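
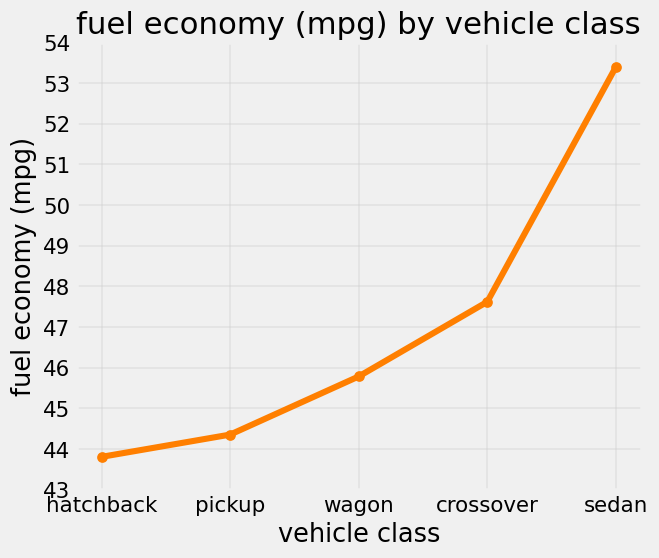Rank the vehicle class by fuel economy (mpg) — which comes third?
Top 4: sedan ≈ 53, crossover ≈ 48, wagon ≈ 46, pickup ≈ 44.

wagon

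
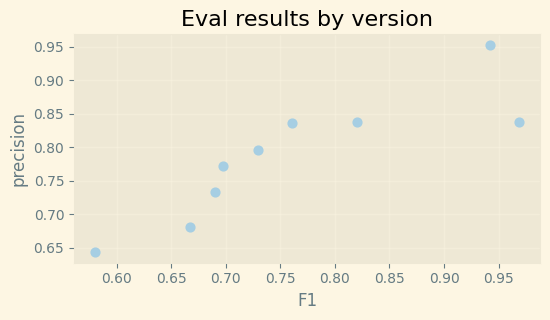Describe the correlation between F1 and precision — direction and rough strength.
Points are positively correlated; strong (|r| ≈ 0.9).

positive, strong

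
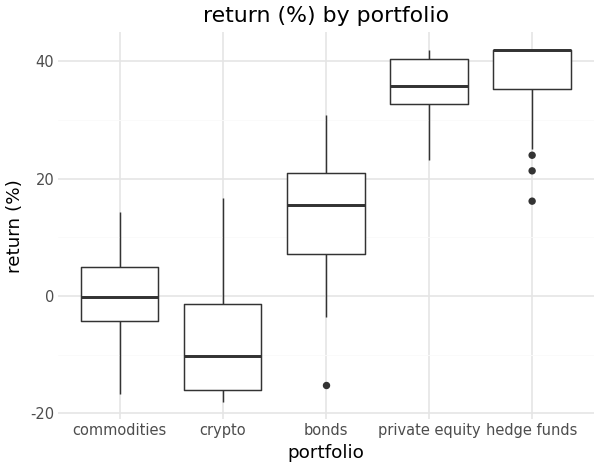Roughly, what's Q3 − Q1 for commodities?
Q3 ≈ 5, Q1 ≈ -5; IQR ≈ 10.

≈ 10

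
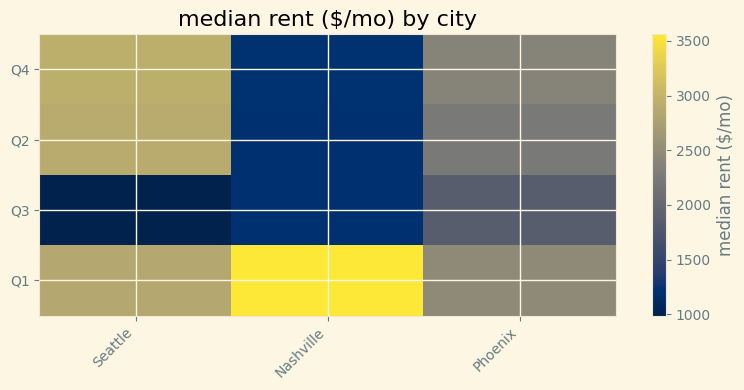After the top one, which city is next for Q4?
Top 3 for Q4: Seattle ≈ 3000, Phoenix ≈ 2500, Nashville ≈ 1000.

Phoenix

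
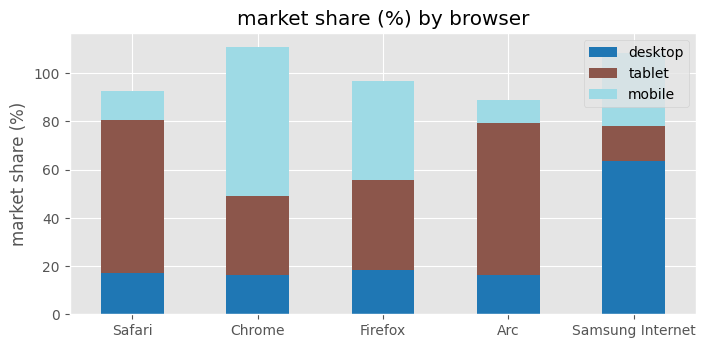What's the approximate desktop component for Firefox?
desktop top ≈ 20, bottom ≈ 0; segment ≈ 20.

≈ 20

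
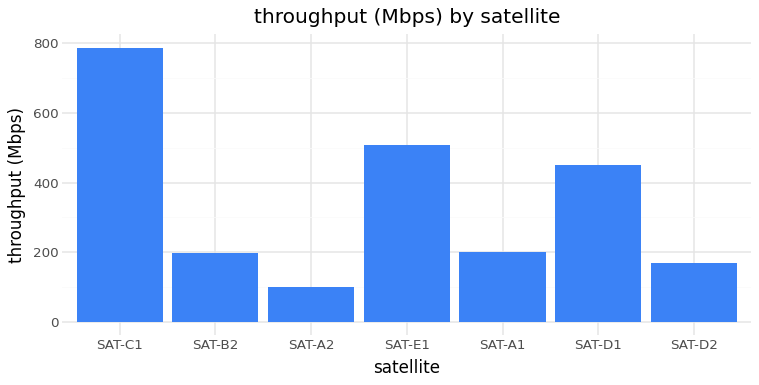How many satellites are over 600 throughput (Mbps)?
1

Above 600: SAT-C1.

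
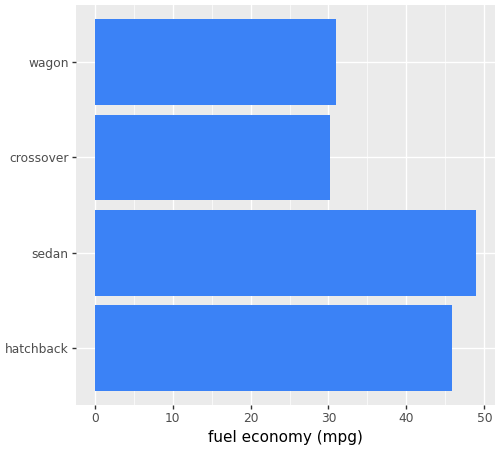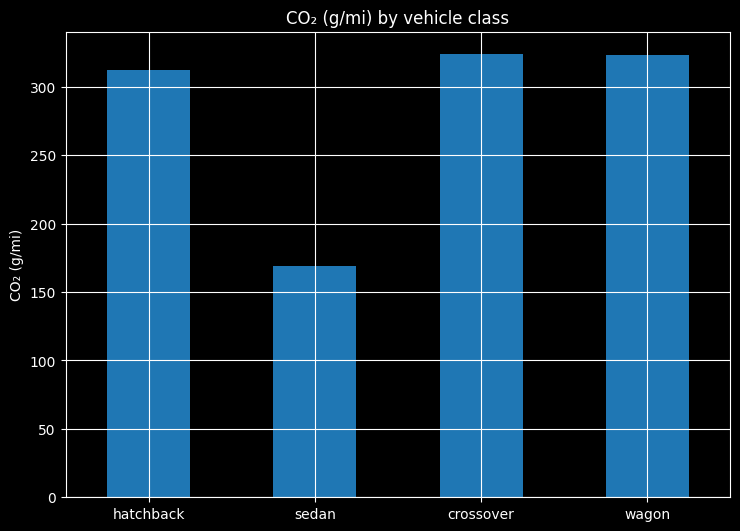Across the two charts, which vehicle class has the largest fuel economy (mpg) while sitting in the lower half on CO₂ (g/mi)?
sedan

Chart 2 median CO₂ (g/mi) ≈ 300; below-median vehicle classes: hatchback, sedan. Among those, sedan has the highest fuel economy (mpg) (≈ 50).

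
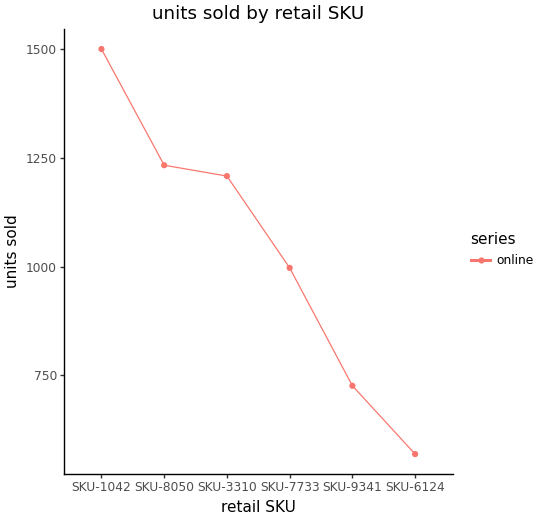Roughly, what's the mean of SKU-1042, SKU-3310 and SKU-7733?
≈ 1233

(1500 + 1200 + 1000) / 3 ≈ 1233.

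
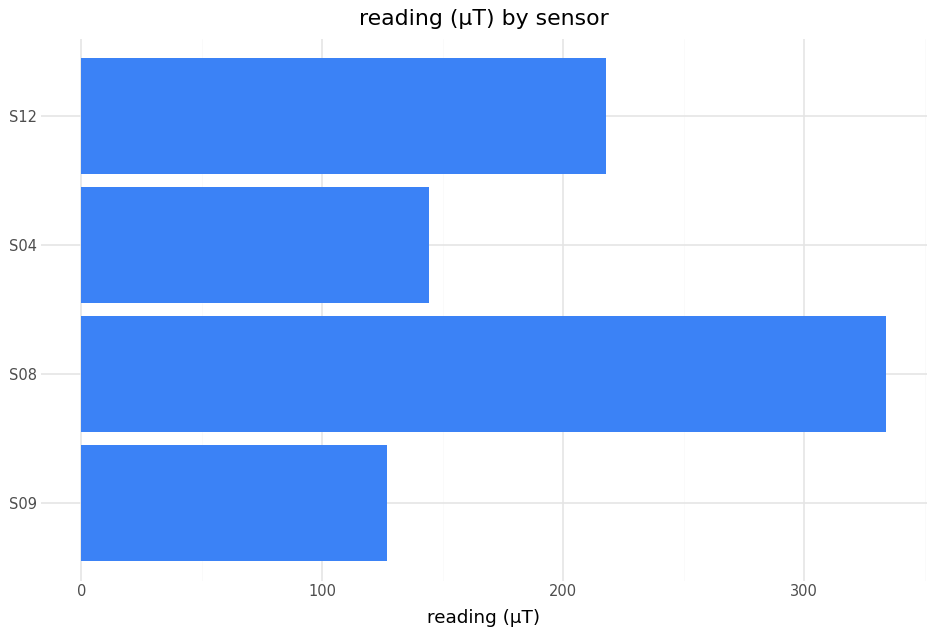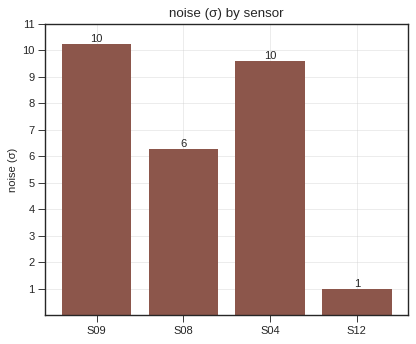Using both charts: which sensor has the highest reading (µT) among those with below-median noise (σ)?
Chart 2 median noise (σ) ≈ 8; below-median sensors: S08, S12. Among those, S08 has the highest reading (µT) (≈ 350).

S08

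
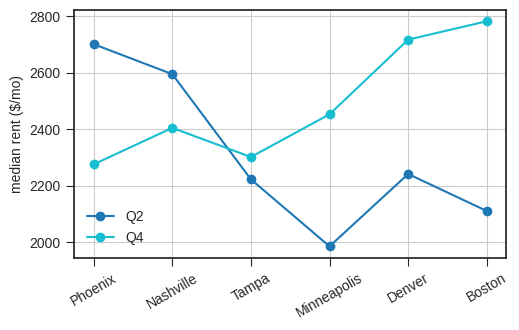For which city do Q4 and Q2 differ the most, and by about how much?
Boston, ≈ 700 $/mo

Boston: Q4 ≈ 2800, Q2 ≈ 2100 → gap ≈ 700. Next-largest (Denver) is only ≈ 500.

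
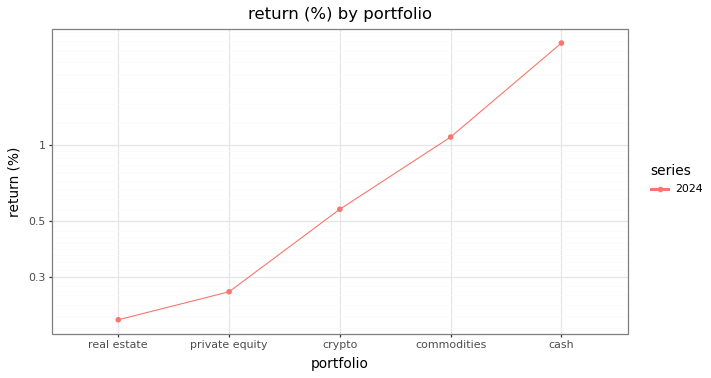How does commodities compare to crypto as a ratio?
≈ 1.67×

commodities ≈ 1.0, crypto ≈ 0.6; 1.0/0.6 ≈ 1.67.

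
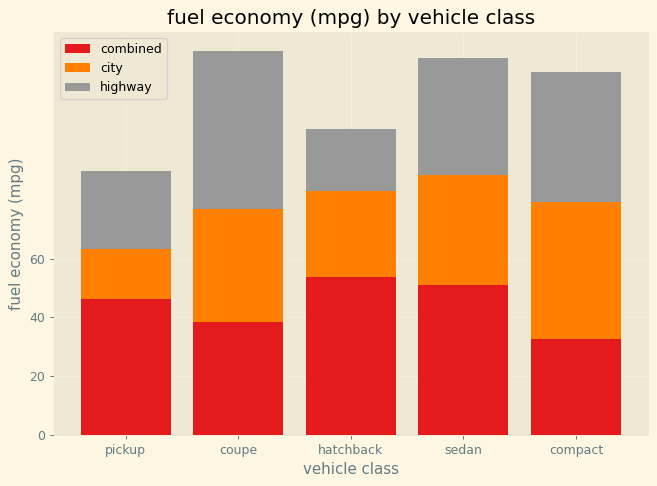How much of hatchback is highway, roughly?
highway top ≈ 100, bottom ≈ 80; segment ≈ 20.

≈ 20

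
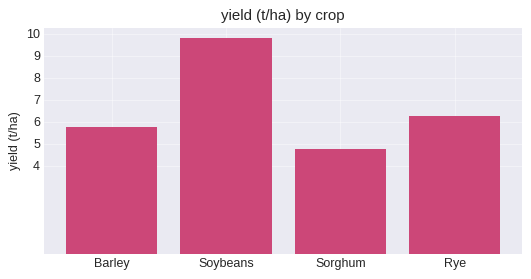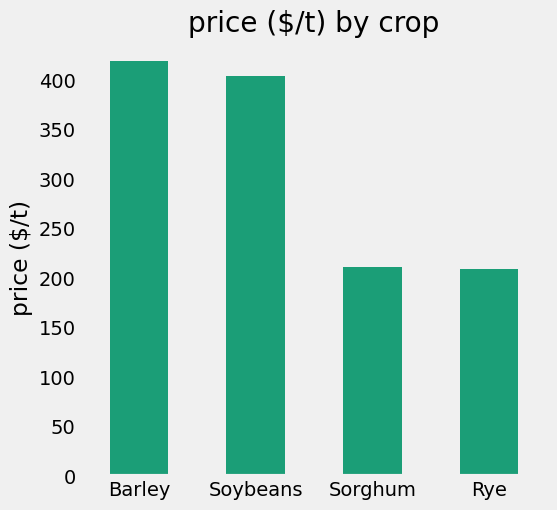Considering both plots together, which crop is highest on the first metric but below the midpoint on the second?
Chart 2 median price ($/t) ≈ 300; below-median crops: Sorghum, Rye. Among those, Rye has the highest yield (t/ha) (≈ 6).

Rye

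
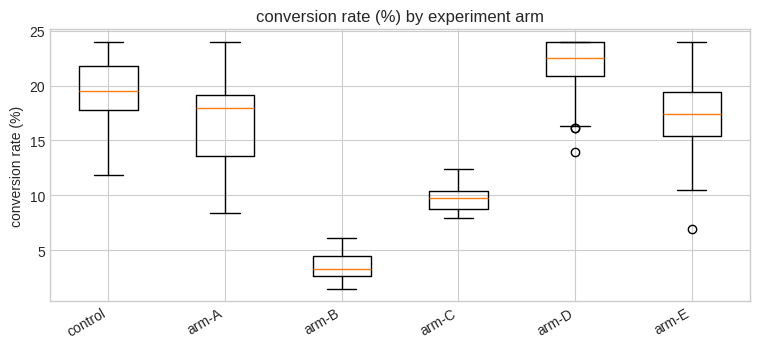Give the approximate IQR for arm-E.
≈ 4

Q3 ≈ 20, Q1 ≈ 16; IQR ≈ 4.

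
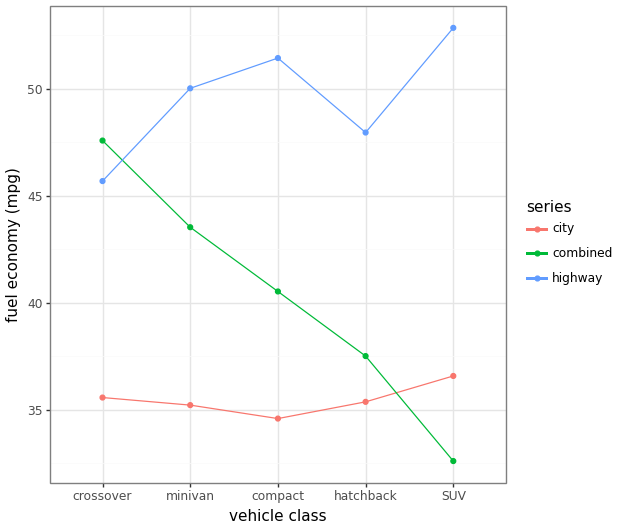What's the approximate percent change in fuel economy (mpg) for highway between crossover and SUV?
crossover ≈ 46, SUV ≈ 52; (52 − 46) / 46 ≈ +13%.

≈ +13%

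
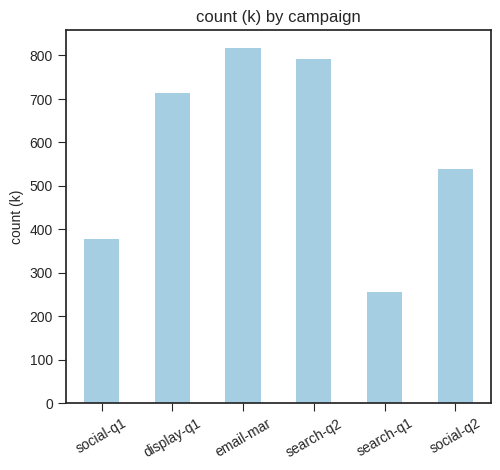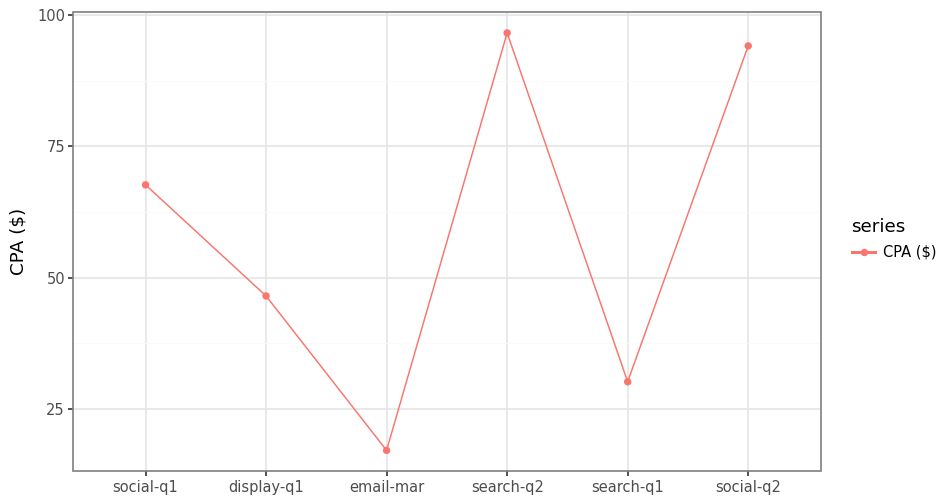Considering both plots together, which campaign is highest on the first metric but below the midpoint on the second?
Chart 2 median CPA ($) ≈ 60; below-median campaigns: display-q1, email-mar, search-q1. Among those, email-mar has the highest count (k) (≈ 800).

email-mar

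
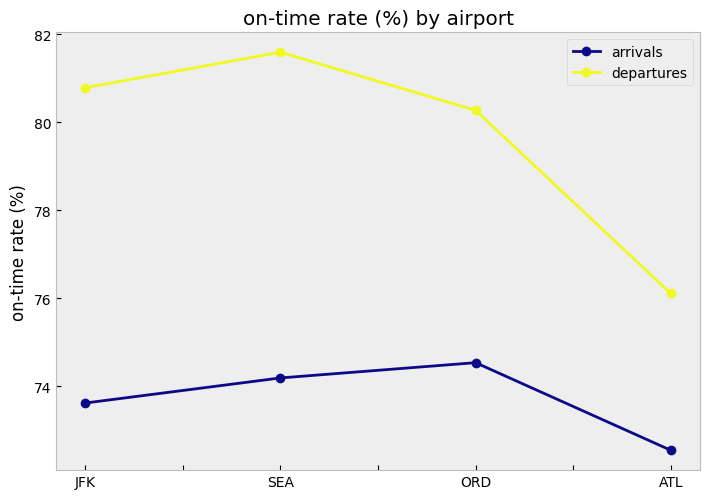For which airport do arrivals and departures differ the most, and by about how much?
SEA: arrivals ≈ 74, departures ≈ 82 → gap ≈ 8. Next-largest (JFK) is only ≈ 7.

SEA, ≈ 8 %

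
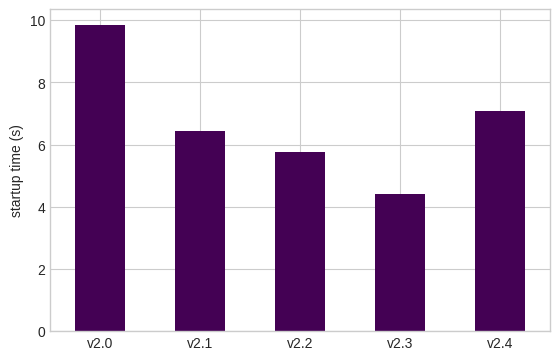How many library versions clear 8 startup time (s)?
Above 8: v2.0.

1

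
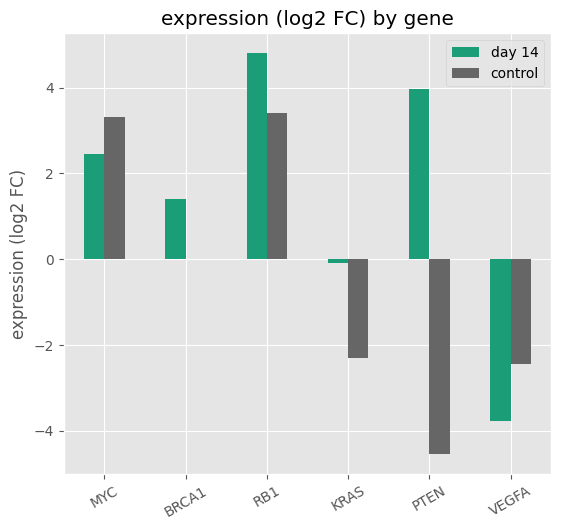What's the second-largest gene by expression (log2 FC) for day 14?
PTEN

Top 3 for day 14: RB1 ≈ 5, PTEN ≈ 4, MYC ≈ 2.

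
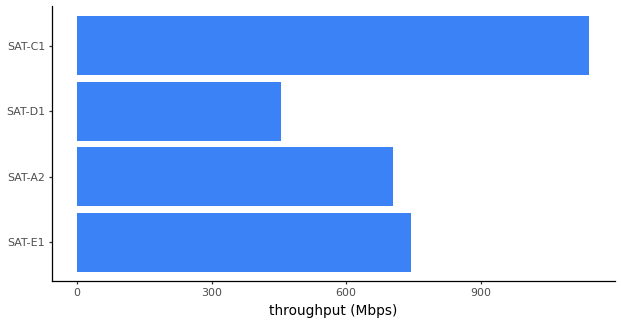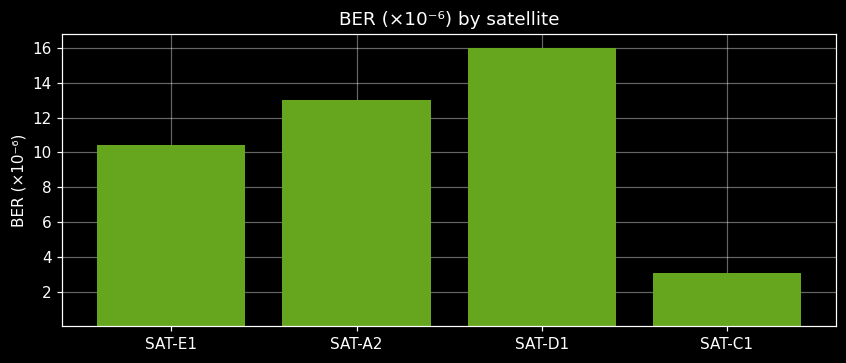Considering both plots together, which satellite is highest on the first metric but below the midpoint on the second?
SAT-C1

Chart 2 median BER (×10⁻⁶) ≈ 12; below-median satellites: SAT-E1, SAT-C1. Among those, SAT-C1 has the highest throughput (Mbps) (≈ 1200).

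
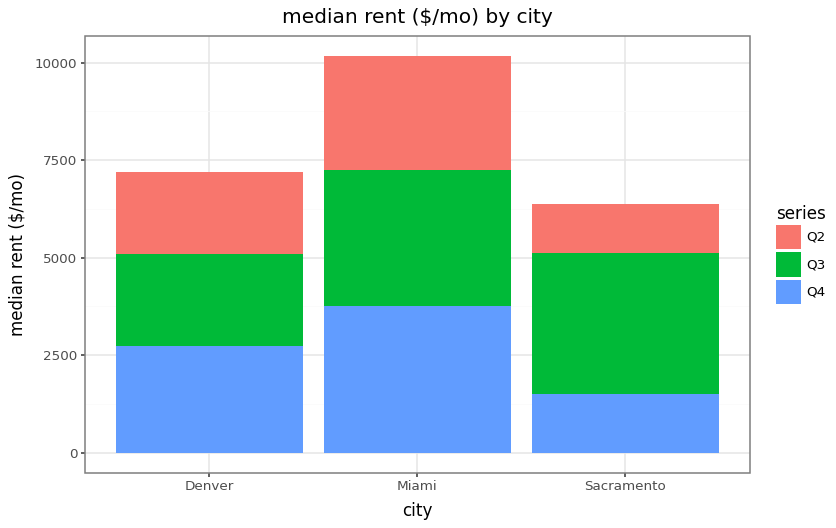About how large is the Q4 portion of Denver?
≈ 3000

Q4 top ≈ 3000, bottom ≈ 0; segment ≈ 3000.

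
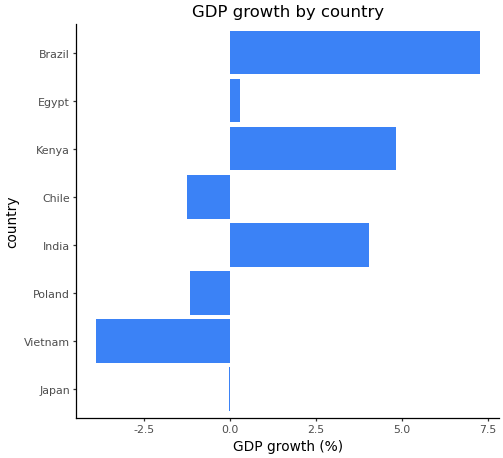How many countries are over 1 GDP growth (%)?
Above 1: India, Kenya, Brazil.

3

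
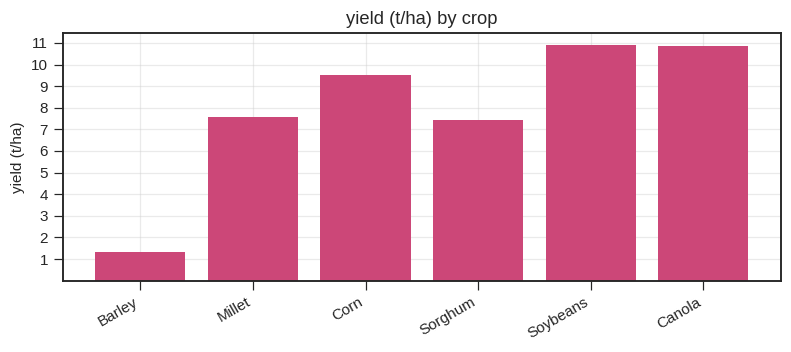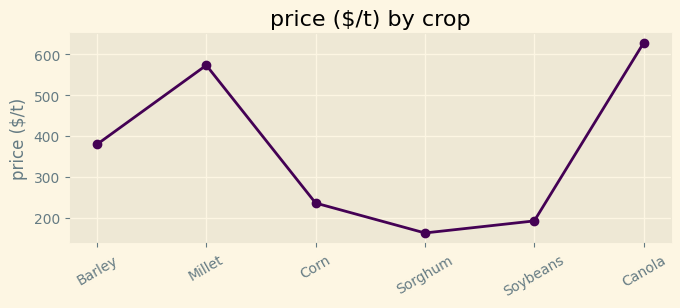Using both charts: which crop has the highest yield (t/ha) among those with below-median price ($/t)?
Chart 2 median price ($/t) ≈ 300; below-median crops: Corn, Sorghum, Soybeans. Among those, Soybeans has the highest yield (t/ha) (≈ 11).

Soybeans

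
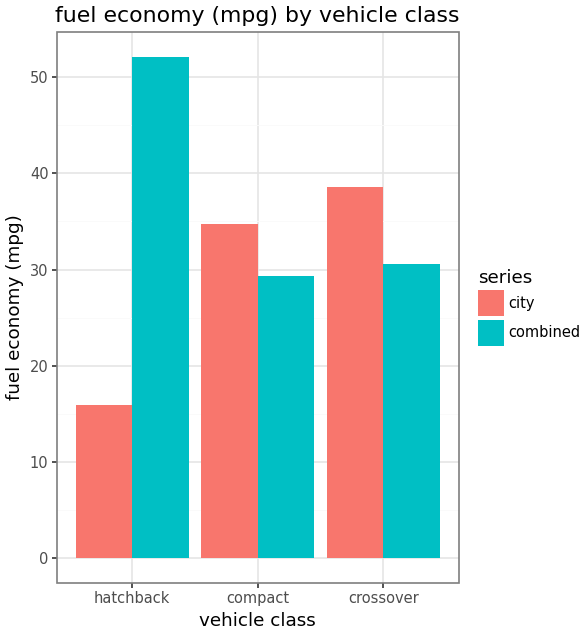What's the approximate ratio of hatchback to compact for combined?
hatchback ≈ 50, compact ≈ 30; 50/30 ≈ 1.67.

≈ 1.67×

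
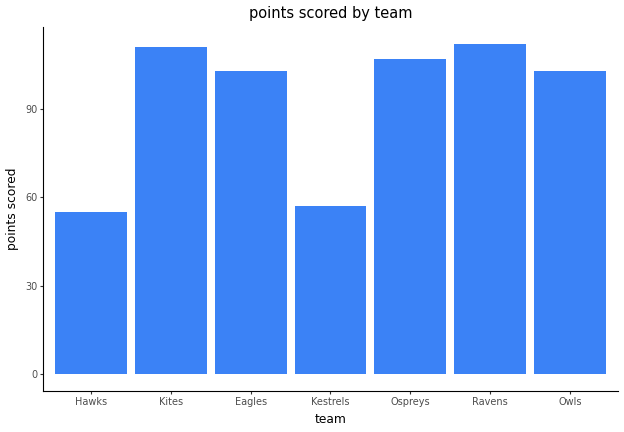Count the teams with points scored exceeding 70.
5

Above 70: Kites, Eagles, Ospreys, Ravens, Owls.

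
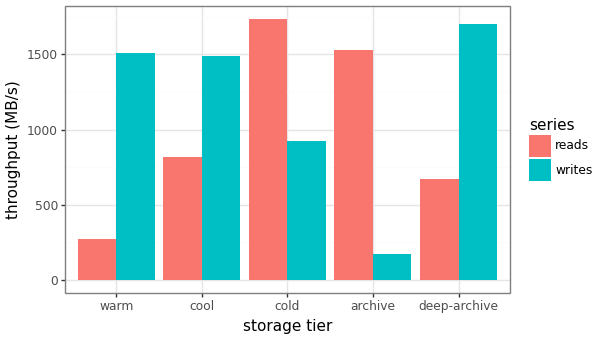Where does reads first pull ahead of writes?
cold

cool: reads ≈ 800 vs writes ≈ 1400 (not yet); cold: reads ≈ 1800 vs writes ≈ 1000 (first crossover).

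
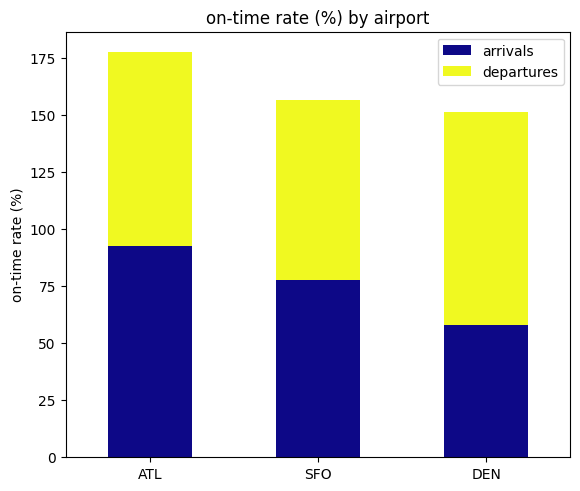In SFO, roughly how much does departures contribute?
≈ 80

departures top ≈ 160, bottom ≈ 80; segment ≈ 80.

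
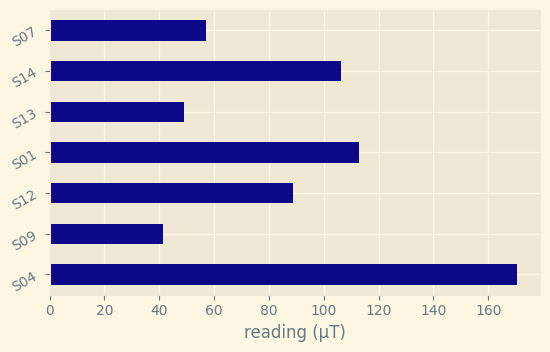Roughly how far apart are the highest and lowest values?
Max S04 ≈ 180, min S09 ≈ 40; range ≈ 140.

≈ 140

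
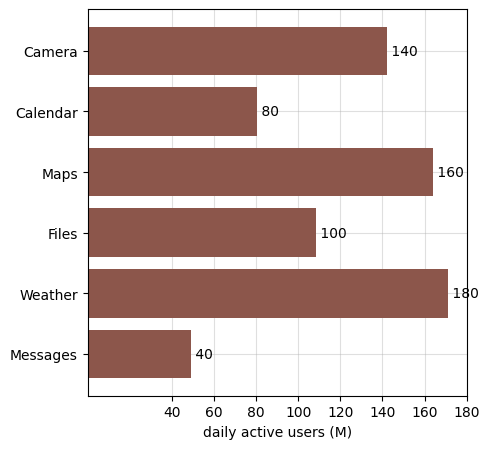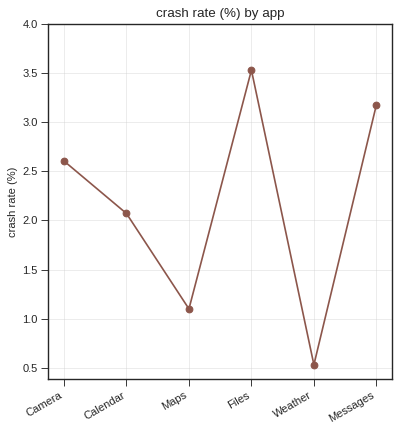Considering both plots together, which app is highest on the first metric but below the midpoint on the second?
Weather

Chart 2 median crash rate (%) ≈ 2.5; below-median apps: Calendar, Maps, Weather. Among those, Weather has the highest daily active users (M) (≈ 180).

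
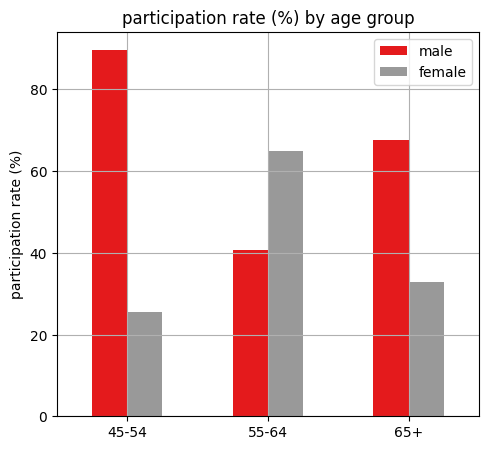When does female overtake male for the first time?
45-54: female ≈ 30 vs male ≈ 90 (not yet); 55-64: female ≈ 60 vs male ≈ 40 (first crossover).

55-64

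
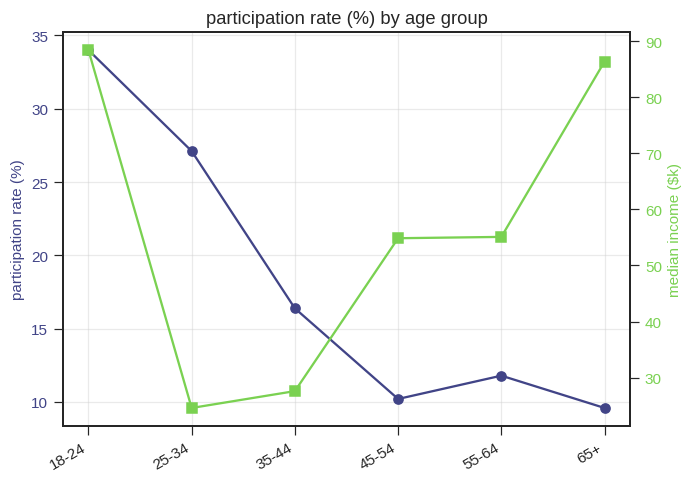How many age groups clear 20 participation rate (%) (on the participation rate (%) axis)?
2

Above 20: 18-24, 25-34.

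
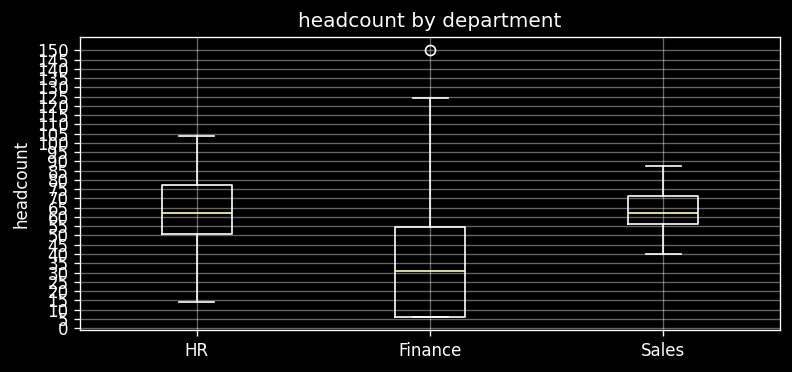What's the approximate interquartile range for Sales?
≈ 15

Q3 ≈ 70, Q1 ≈ 55; IQR ≈ 15.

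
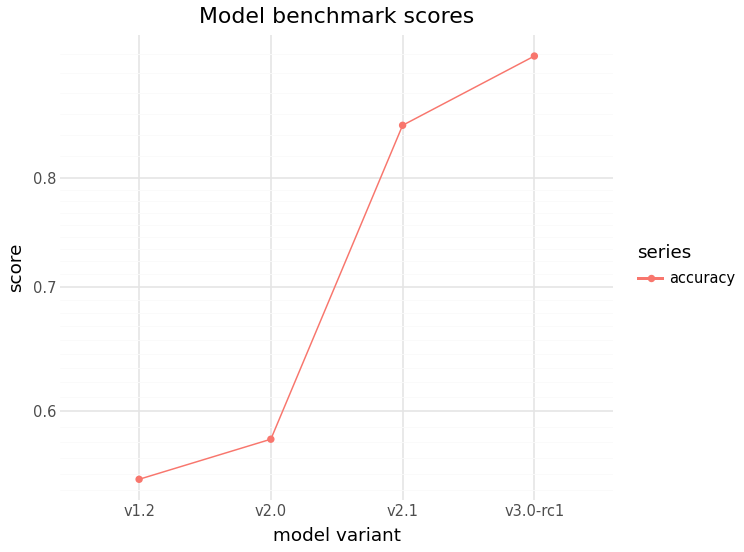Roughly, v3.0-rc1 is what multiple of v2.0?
≈ 1.58×

v3.0-rc1 ≈ 0.95, v2.0 ≈ 0.60; 0.95/0.60 ≈ 1.58.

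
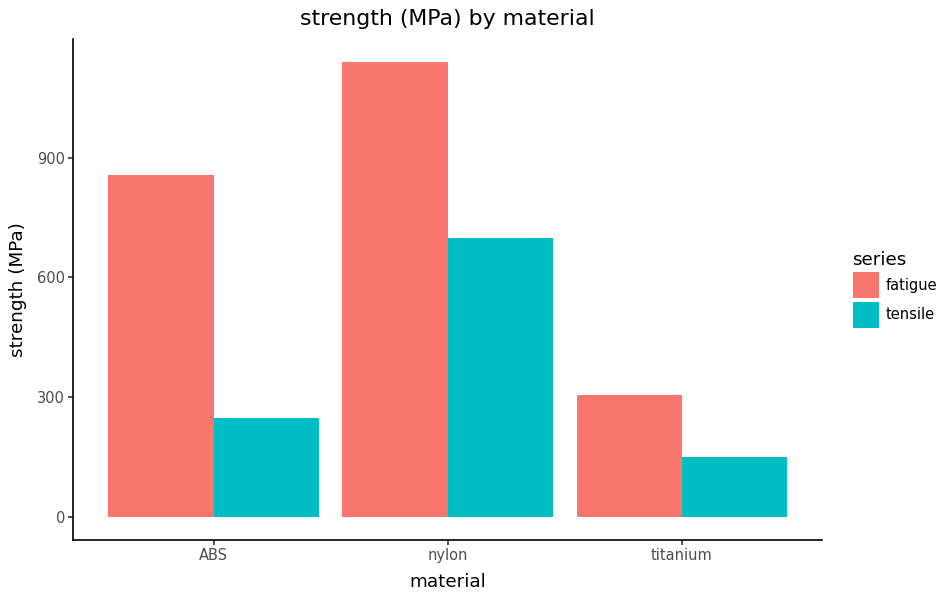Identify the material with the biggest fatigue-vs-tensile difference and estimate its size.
ABS: fatigue ≈ 900, tensile ≈ 200 → gap ≈ 700. Next-largest (nylon) is only ≈ 400.

ABS, ≈ 700 MPa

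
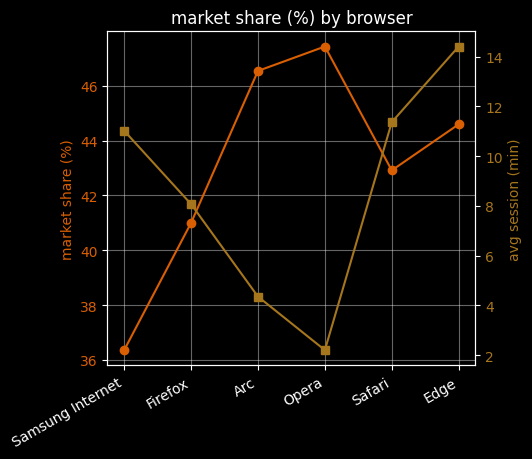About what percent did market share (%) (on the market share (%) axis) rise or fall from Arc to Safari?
≈ -8.5%

Arc ≈ 47, Safari ≈ 43; (43 − 47) / 47 ≈ -8.5%.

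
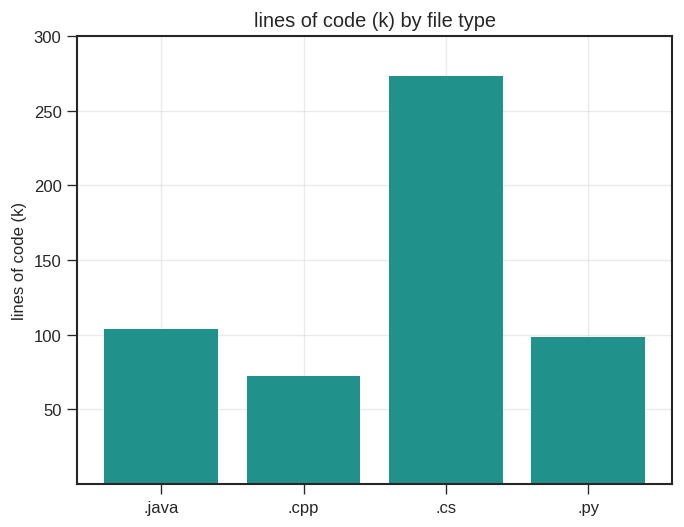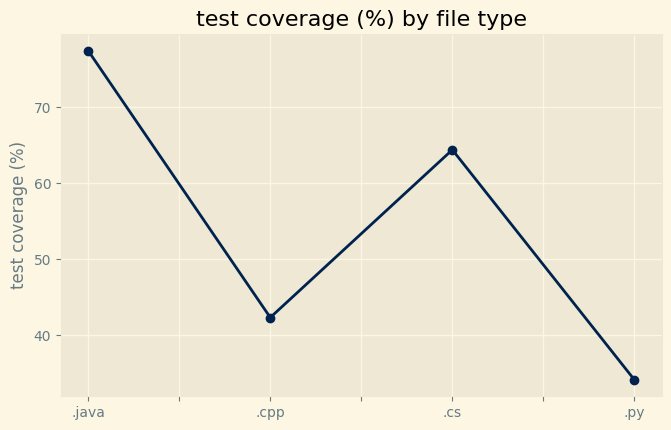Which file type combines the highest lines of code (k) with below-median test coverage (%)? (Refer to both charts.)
.py

Chart 2 median test coverage (%) ≈ 50; below-median file types: .cpp, .py. Among those, .py has the highest lines of code (k) (≈ 100).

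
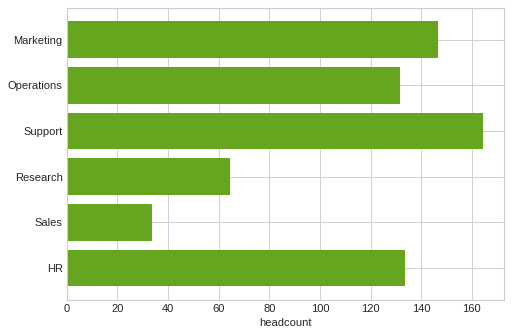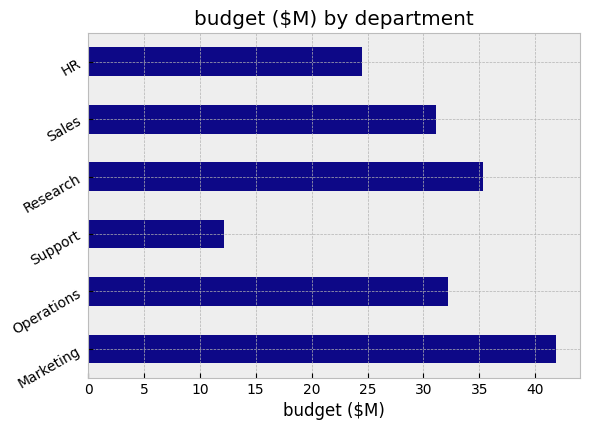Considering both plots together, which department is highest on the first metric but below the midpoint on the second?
Support

Chart 2 median budget ($M) ≈ 30; below-median departments: Support, Sales, HR. Among those, Support has the highest headcount (≈ 160).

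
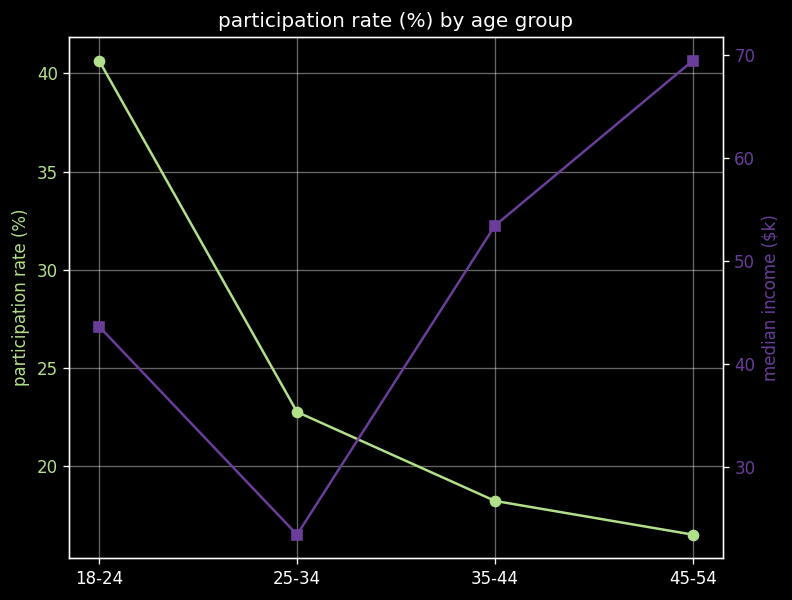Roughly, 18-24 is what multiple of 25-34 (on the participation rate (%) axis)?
18-24 ≈ 40, 25-34 ≈ 25; 40/25 ≈ 1.6.

≈ 1.6×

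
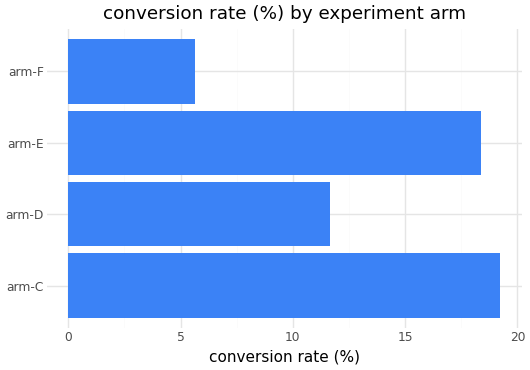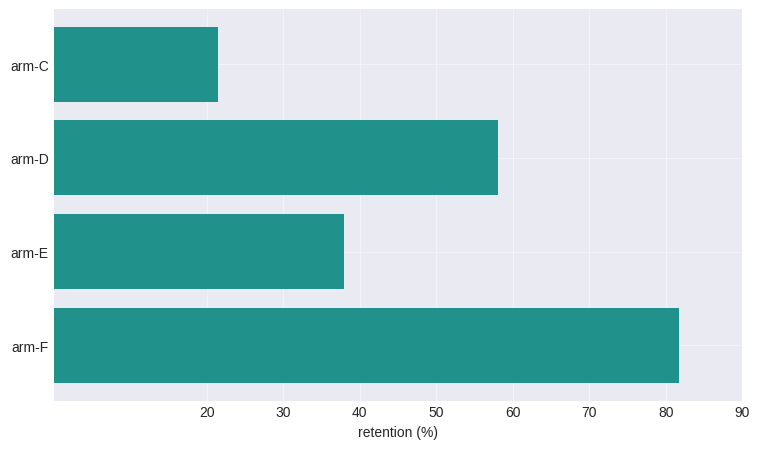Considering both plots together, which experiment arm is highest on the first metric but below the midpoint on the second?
arm-C

Chart 2 median retention (%) ≈ 50; below-median experiment arms: arm-C, arm-E. Among those, arm-C has the highest conversion rate (%) (≈ 20).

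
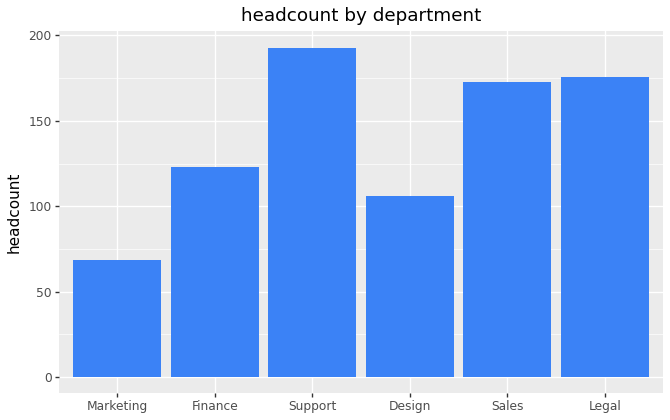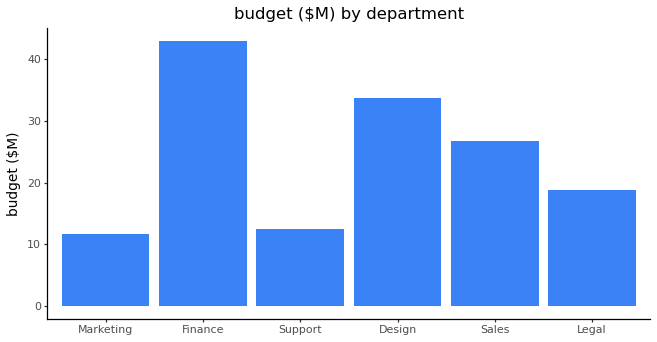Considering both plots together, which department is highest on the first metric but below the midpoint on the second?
Chart 2 median budget ($M) ≈ 25; below-median departments: Marketing, Support, Legal. Among those, Support has the highest headcount (≈ 200).

Support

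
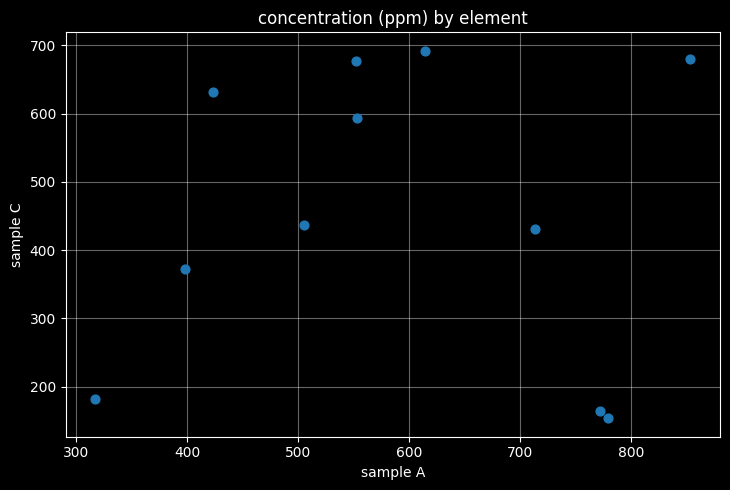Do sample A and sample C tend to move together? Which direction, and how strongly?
no clear correlation

Points are roughly uncorrelated; weak (|r| ≈ 0.0).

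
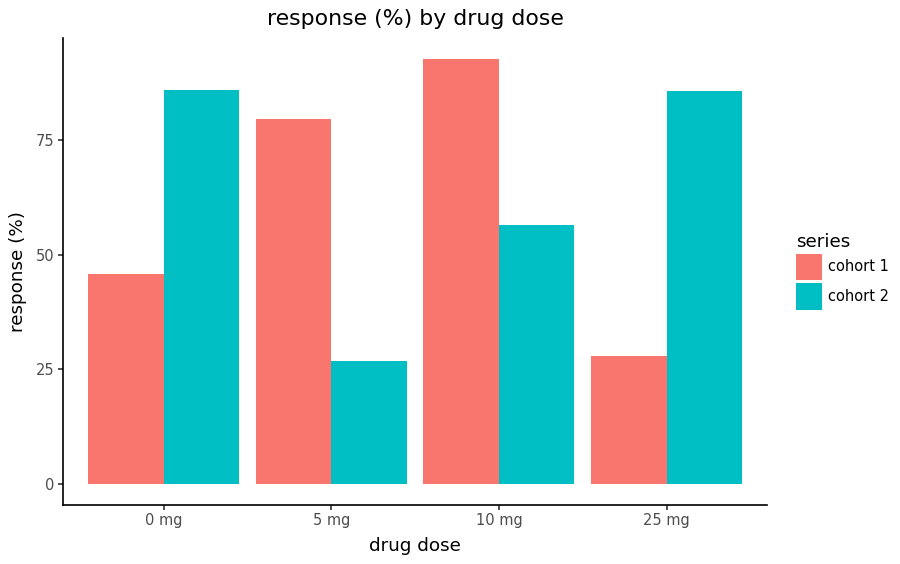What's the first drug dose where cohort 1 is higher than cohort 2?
5 mg

0 mg: cohort 1 ≈ 50 vs cohort 2 ≈ 90 (not yet); 5 mg: cohort 1 ≈ 80 vs cohort 2 ≈ 30 (first crossover).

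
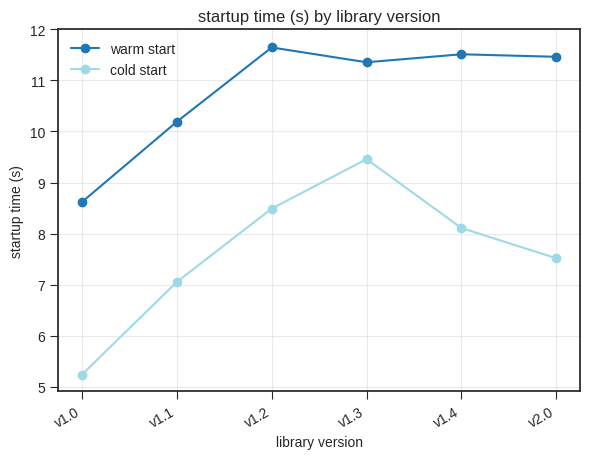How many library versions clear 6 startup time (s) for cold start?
5

Above 6: v1.1, v1.2, v1.3, v1.4, v2.0.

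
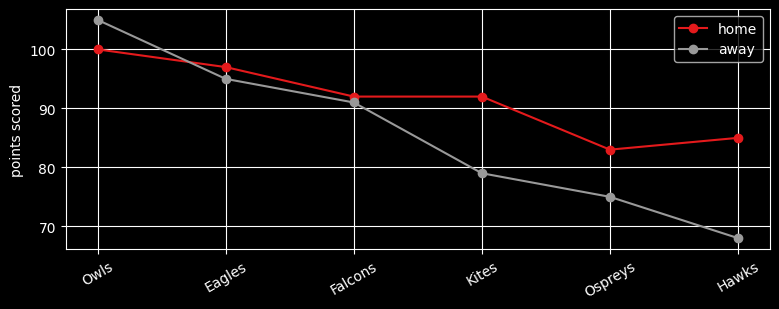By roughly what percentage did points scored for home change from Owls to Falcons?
≈ -10%

Owls ≈ 100, Falcons ≈ 90; (90 − 100) / 100 ≈ -10%.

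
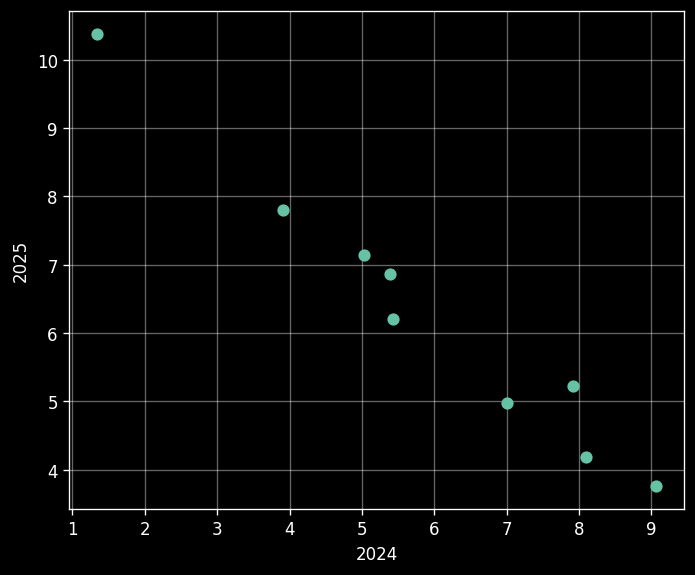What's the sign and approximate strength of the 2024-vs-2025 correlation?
negative, strong

Points are negatively correlated; strong (|r| ≈ 1.0).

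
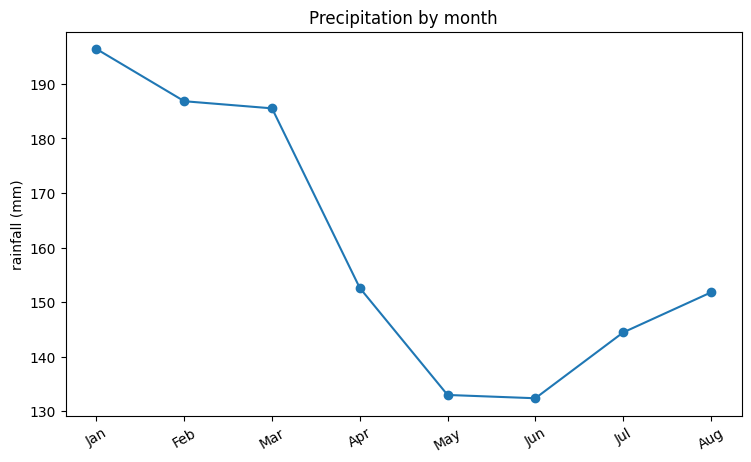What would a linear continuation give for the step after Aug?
≈ 160

Last three: 130, 140, 150 → slope ≈ 10/step → next ≈ 160.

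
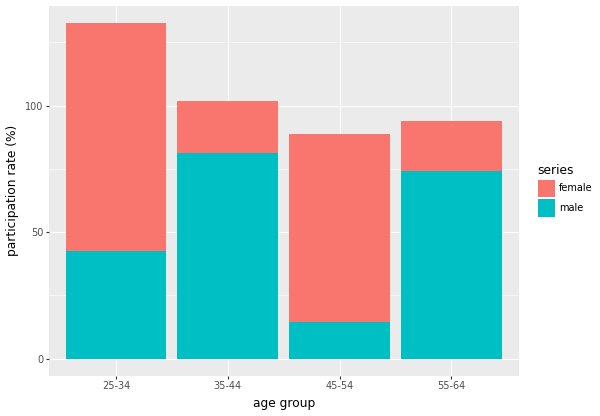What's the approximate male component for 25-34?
male top ≈ 40, bottom ≈ 0; segment ≈ 40.

≈ 40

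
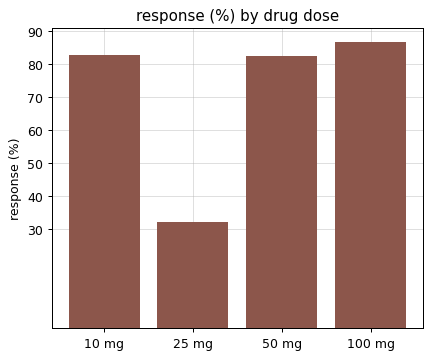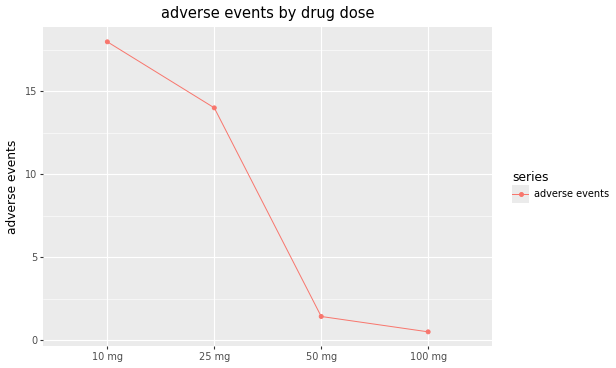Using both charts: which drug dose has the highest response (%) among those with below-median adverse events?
Chart 2 median adverse events ≈ 8; below-median drug doses: 50 mg, 100 mg. Among those, 100 mg has the highest response (%) (≈ 90).

100 mg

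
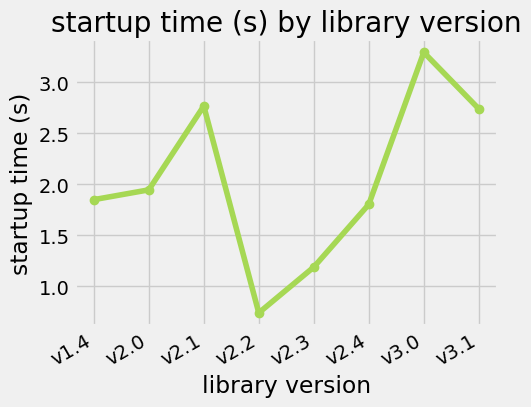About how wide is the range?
≈ 3.0

Max v3.0 ≈ 3.5, min v2.2 ≈ 0.5; range ≈ 3.0.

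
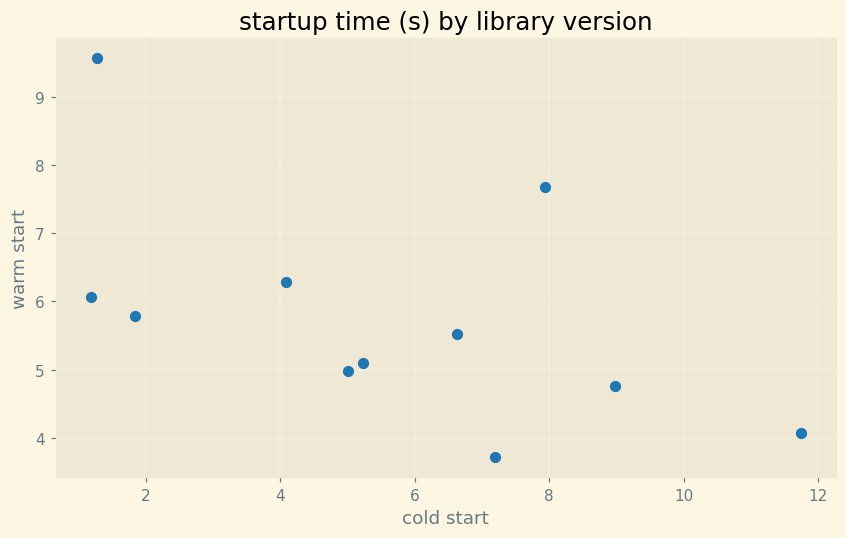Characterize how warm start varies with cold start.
negative, moderate

Points are negatively correlated; moderate (|r| ≈ 0.5).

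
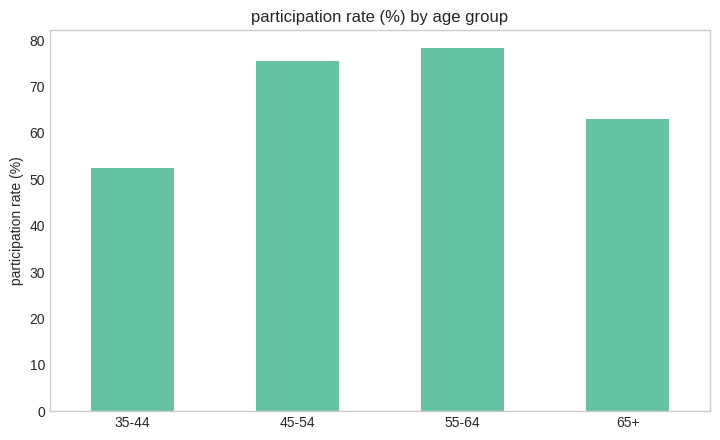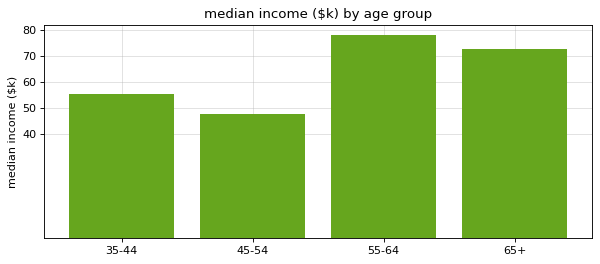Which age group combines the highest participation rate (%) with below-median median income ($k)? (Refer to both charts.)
45-54

Chart 2 median median income ($k) ≈ 60; below-median age groups: 35-44, 45-54. Among those, 45-54 has the highest participation rate (%) (≈ 80).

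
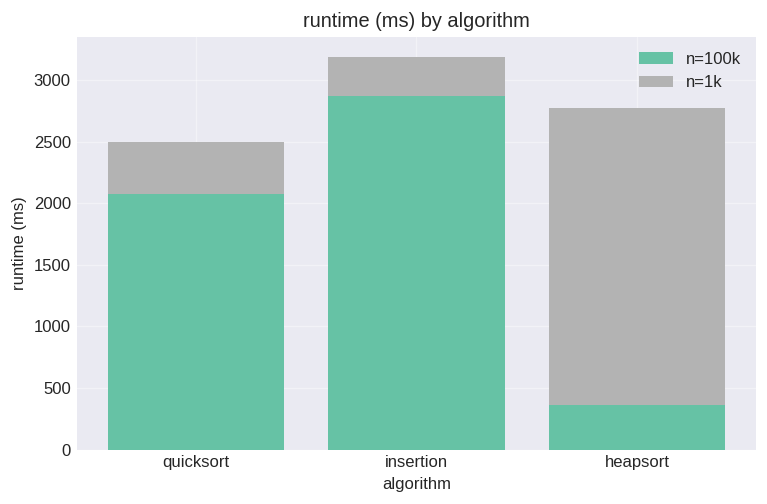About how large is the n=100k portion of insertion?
≈ 3000

n=100k top ≈ 3000, bottom ≈ 0; segment ≈ 3000.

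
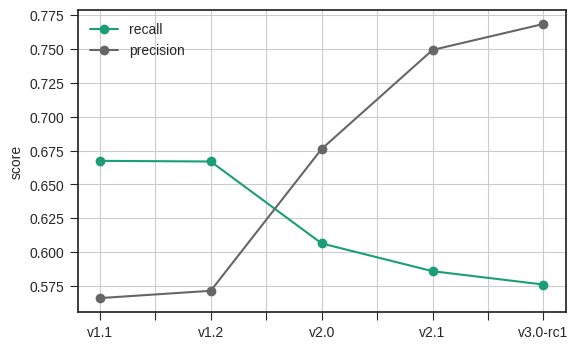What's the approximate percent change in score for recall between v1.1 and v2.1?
≈ -12.1%

v1.1 ≈ 0.66, v2.1 ≈ 0.58; (0.58 − 0.66) / 0.66 ≈ -12.1%.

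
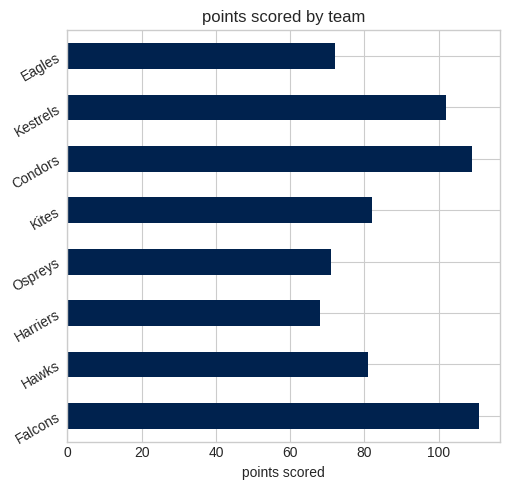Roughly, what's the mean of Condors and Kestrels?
≈ 105

(110 + 100) / 2 ≈ 105.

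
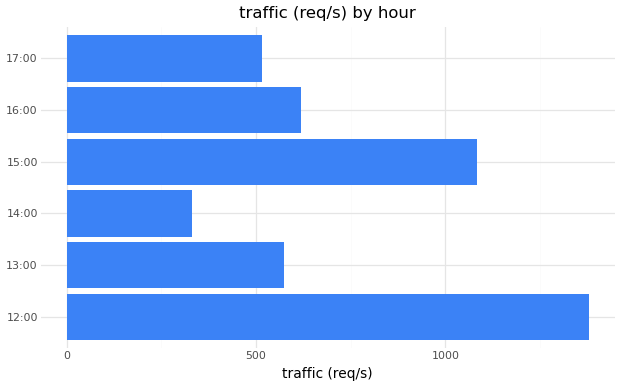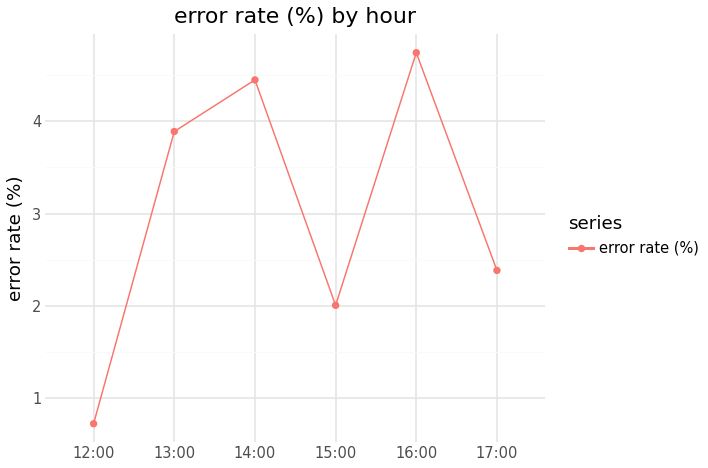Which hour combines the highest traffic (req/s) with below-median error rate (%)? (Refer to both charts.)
12:00

Chart 2 median error rate (%) ≈ 3; below-median hours: 12:00, 15:00, 17:00. Among those, 12:00 has the highest traffic (req/s) (≈ 1400).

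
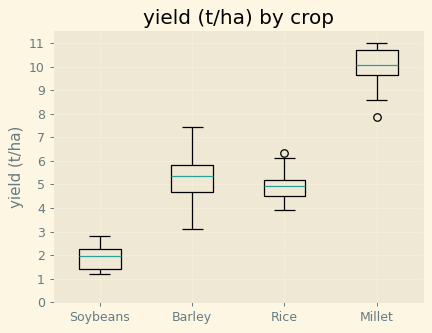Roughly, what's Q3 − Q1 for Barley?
Q3 ≈ 6, Q1 ≈ 5; IQR ≈ 1.

≈ 1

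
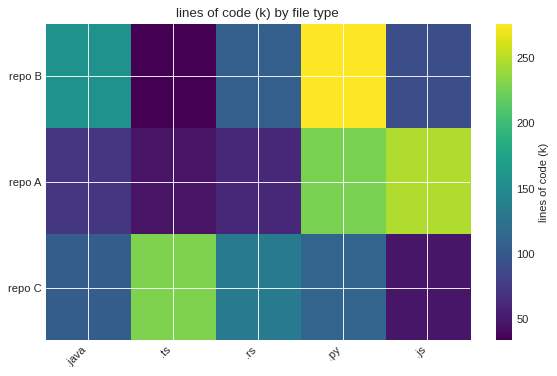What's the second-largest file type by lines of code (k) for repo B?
Top 3 for repo B: .py ≈ 275, .java ≈ 150, .rs ≈ 100.

.java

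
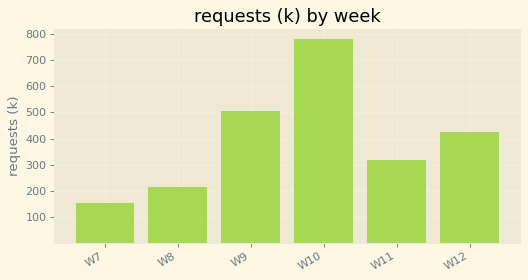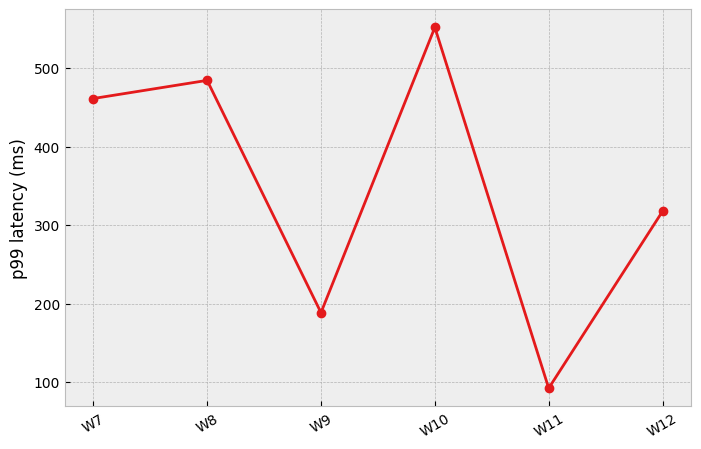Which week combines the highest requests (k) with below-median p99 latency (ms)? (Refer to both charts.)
Chart 2 median p99 latency (ms) ≈ 400; below-median weeks: W9, W11, W12. Among those, W9 has the highest requests (k) (≈ 500).

W9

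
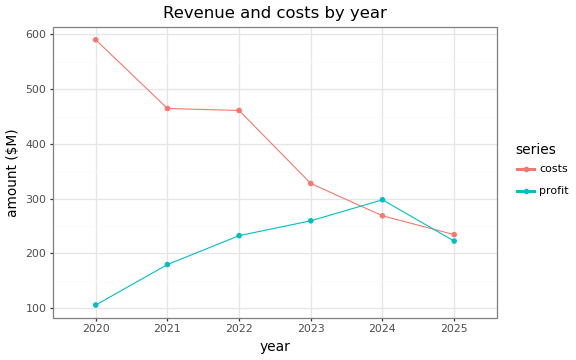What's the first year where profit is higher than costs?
2024

2023: profit ≈ 250 vs costs ≈ 350 (not yet); 2024: profit ≈ 300 vs costs ≈ 250 (first crossover).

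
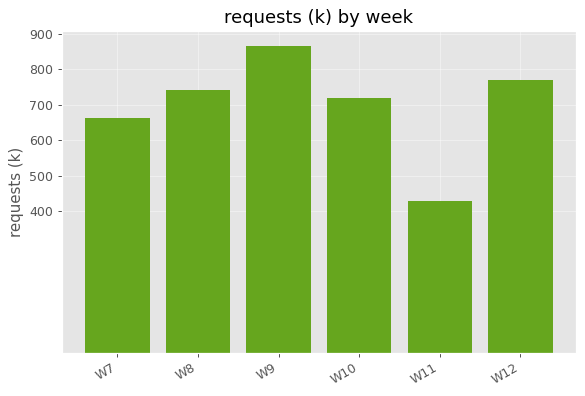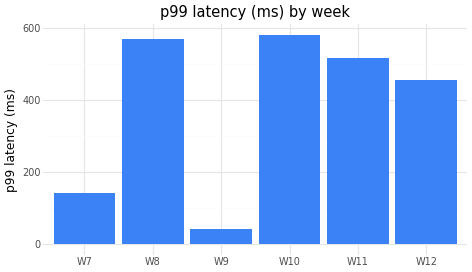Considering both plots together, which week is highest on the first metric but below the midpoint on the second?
W9

Chart 2 median p99 latency (ms) ≈ 500; below-median weeks: W7, W9, W12. Among those, W9 has the highest requests (k) (≈ 900).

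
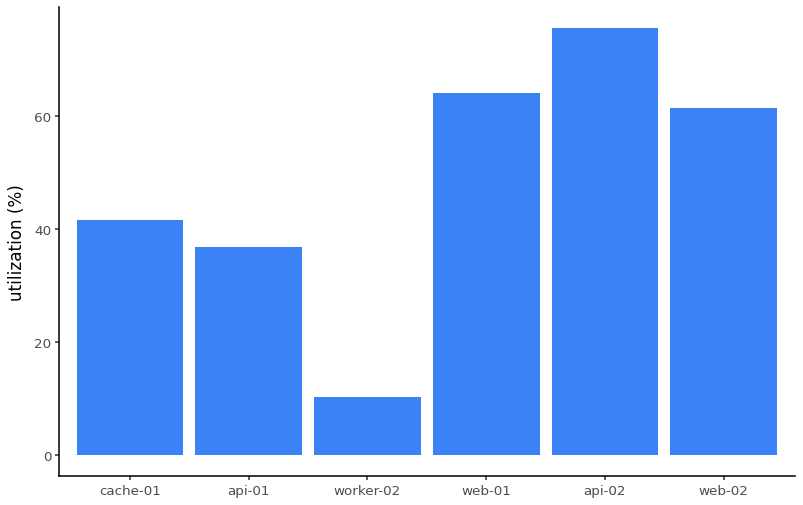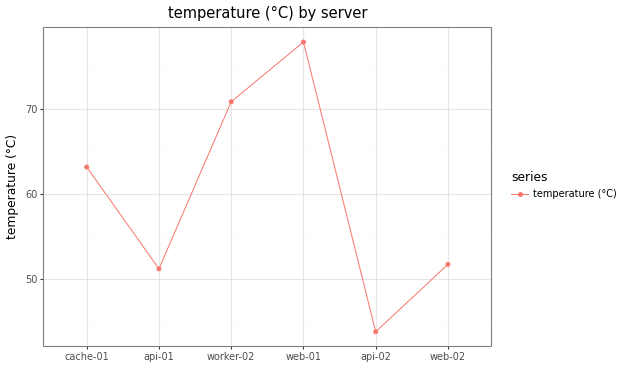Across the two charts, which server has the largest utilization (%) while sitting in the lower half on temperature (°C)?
Chart 2 median temperature (°C) ≈ 60; below-median servers: api-01, api-02, web-02. Among those, api-02 has the highest utilization (%) (≈ 80).

api-02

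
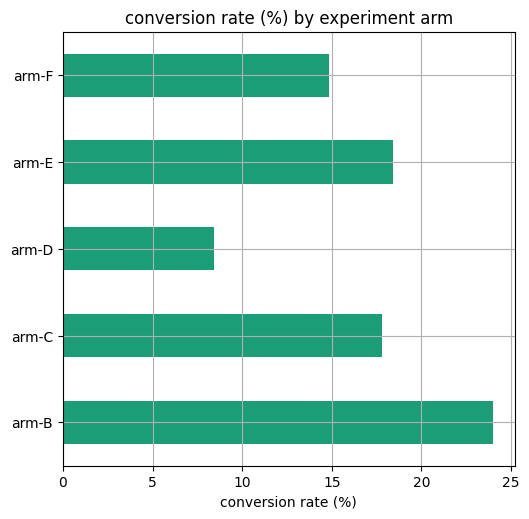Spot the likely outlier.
arm-D

arm-D ≈ 8; the rest sit between ≈ 14 and ≈ 24.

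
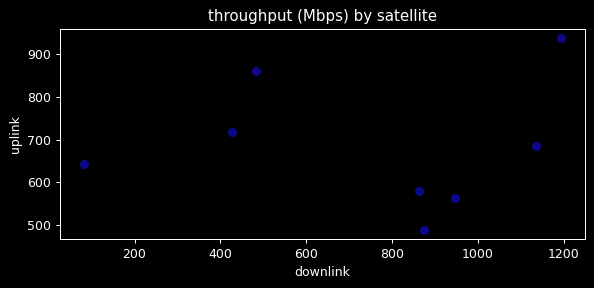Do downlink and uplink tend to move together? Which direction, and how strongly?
Points are roughly uncorrelated; weak (|r| ≈ 0.1).

no clear correlation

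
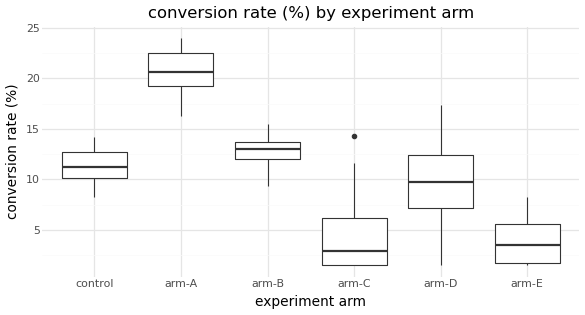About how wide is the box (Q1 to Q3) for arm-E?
Q3 ≈ 6, Q1 ≈ 2; IQR ≈ 4.

≈ 4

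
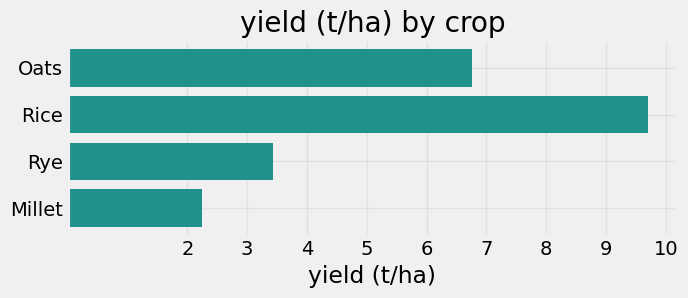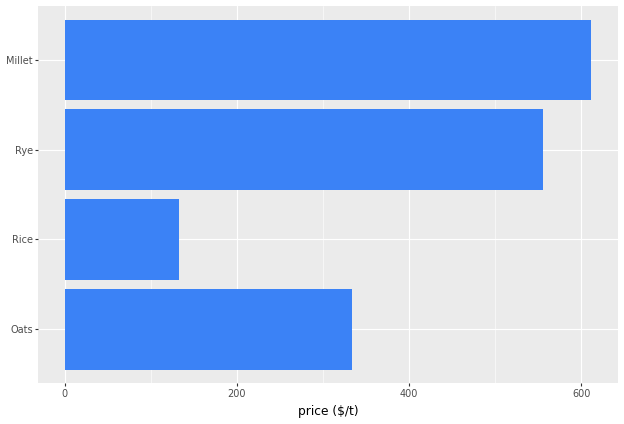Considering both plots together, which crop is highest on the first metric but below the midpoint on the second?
Rice

Chart 2 median price ($/t) ≈ 400; below-median crops: Oats, Rice. Among those, Rice has the highest yield (t/ha) (≈ 10).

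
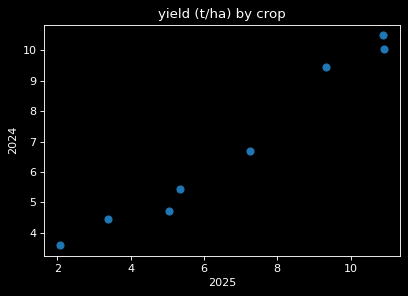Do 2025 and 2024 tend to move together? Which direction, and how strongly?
Points are positively correlated; strong (|r| ≈ 1.0).

positive, strong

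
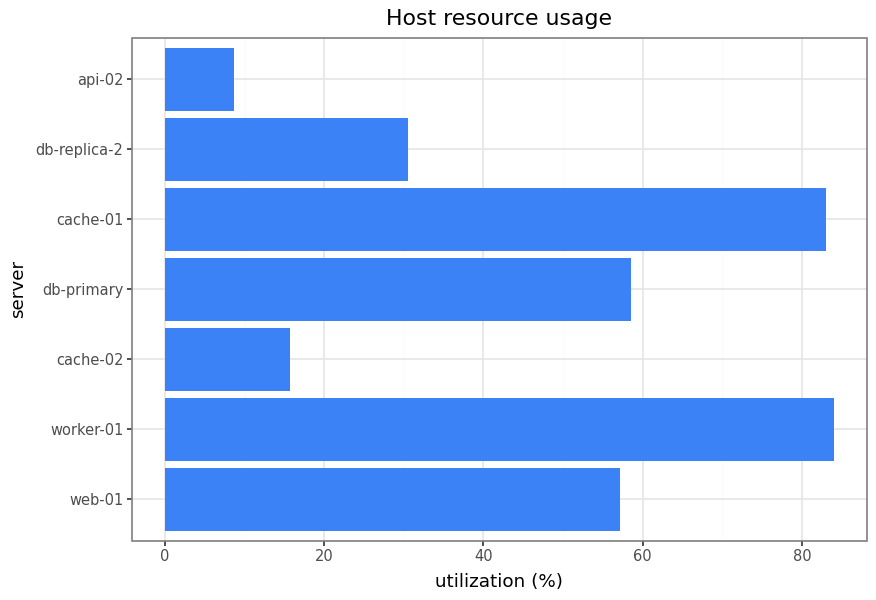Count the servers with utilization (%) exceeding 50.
4

Above 50: web-01, worker-01, db-primary, cache-01.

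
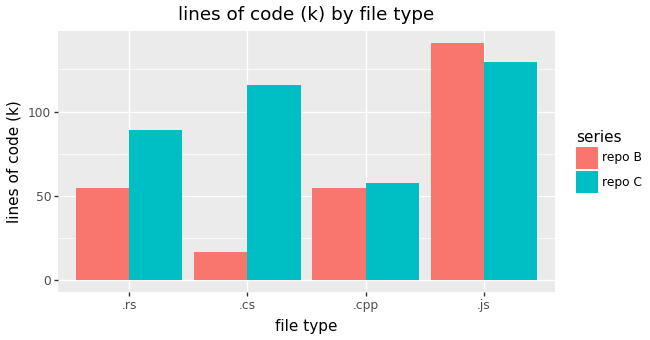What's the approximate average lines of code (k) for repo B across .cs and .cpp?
(20 + 60) / 2 ≈ 40.

≈ 40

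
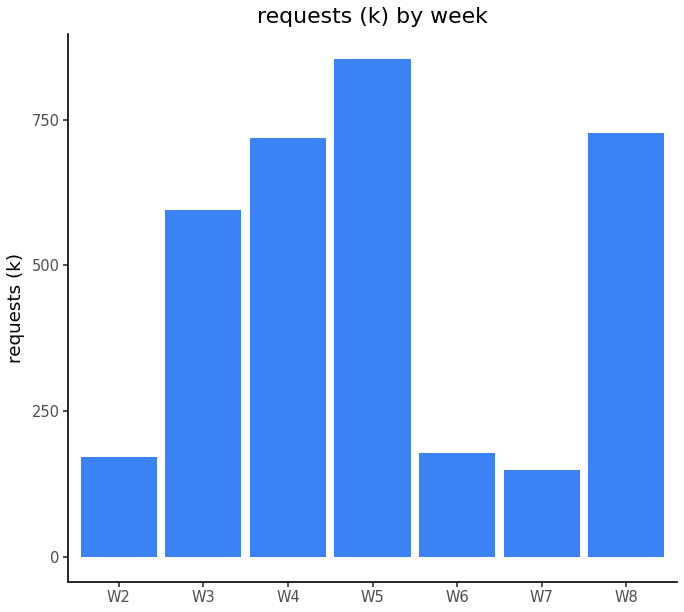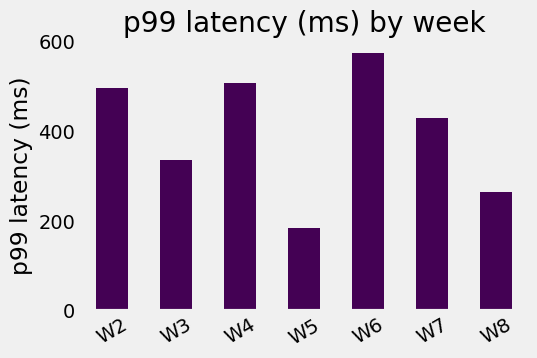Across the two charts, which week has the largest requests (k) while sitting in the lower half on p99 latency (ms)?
W5

Chart 2 median p99 latency (ms) ≈ 400; below-median weeks: W3, W5, W8. Among those, W5 has the highest requests (k) (≈ 900).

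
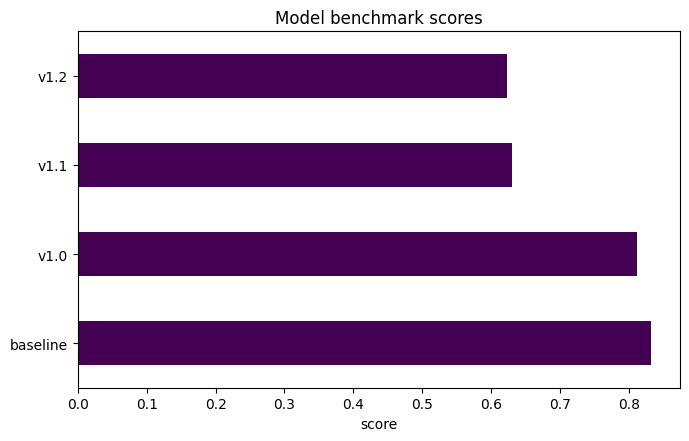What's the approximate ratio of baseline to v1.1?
≈ 1.33×

baseline ≈ 0.8, v1.1 ≈ 0.6; 0.8/0.6 ≈ 1.33.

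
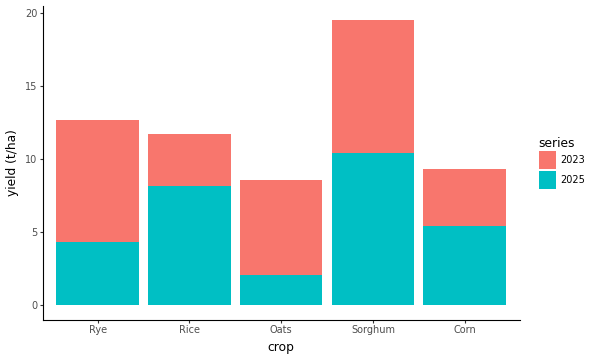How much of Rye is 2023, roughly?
2023 top ≈ 12, bottom ≈ 4; segment ≈ 8.

≈ 8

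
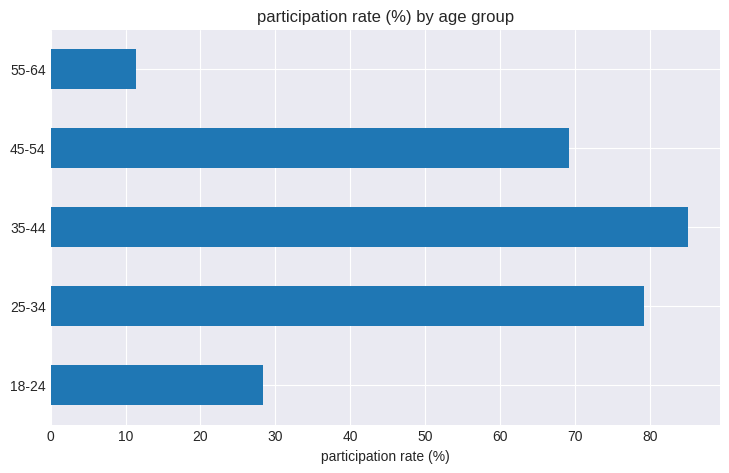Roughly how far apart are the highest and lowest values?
≈ 80

Max 35-44 ≈ 90, min 55-64 ≈ 10; range ≈ 80.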